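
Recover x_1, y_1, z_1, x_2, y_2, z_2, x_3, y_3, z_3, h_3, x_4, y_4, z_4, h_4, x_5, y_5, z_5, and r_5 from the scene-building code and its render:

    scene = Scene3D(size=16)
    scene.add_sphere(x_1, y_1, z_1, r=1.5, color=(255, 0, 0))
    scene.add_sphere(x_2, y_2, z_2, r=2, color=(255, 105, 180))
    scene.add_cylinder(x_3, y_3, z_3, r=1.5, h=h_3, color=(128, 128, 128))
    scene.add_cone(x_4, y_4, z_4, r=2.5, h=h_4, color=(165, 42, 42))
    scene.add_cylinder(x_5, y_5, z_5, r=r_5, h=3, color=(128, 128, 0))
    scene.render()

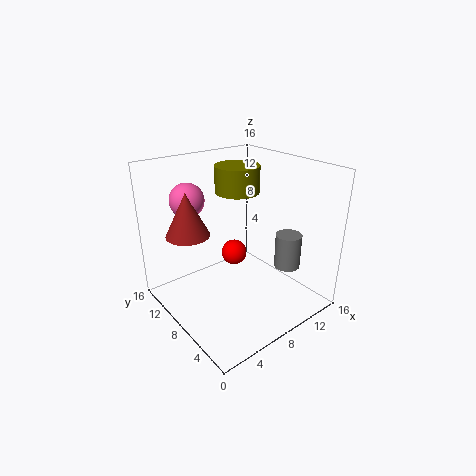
x_1 = 9; y_1 = 10; z_1 = 5; x_2 = 5; y_2 = 13.5; z_2 = 11.5; x_3 = 13; y_3 = 5; z_3 = 4; h_3 = 4; x_4 = 4; y_4 = 12; z_4 = 8; h_4 = 5; x_5 = 9.5; y_5 = 10; z_5 = 12.5; r_5 = 2.5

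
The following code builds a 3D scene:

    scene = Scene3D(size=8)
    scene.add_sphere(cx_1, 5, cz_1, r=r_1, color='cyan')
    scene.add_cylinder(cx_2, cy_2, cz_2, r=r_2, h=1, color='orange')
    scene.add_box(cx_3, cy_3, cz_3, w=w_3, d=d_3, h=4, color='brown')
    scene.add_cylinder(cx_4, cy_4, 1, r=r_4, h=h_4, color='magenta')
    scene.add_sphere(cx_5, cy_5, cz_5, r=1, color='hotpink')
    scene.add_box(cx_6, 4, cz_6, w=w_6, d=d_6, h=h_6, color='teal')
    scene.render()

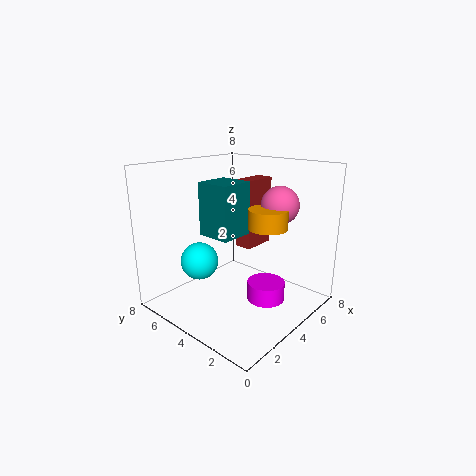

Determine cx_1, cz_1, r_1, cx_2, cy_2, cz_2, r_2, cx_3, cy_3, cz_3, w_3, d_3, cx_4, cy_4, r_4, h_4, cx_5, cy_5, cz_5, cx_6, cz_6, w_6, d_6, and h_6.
cx_1 = 2; cz_1 = 3; r_1 = 1; cx_2 = 4; cy_2 = 2; cz_2 = 5; r_2 = 1; cx_3 = 5; cy_3 = 4; cz_3 = 3; w_3 = 2; d_3 = 1; cx_4 = 4; cy_4 = 2; r_4 = 1; h_4 = 1; cx_5 = 5; cy_5 = 2; cz_5 = 6; cx_6 = 3; cz_6 = 4; w_6 = 2; d_6 = 2; h_6 = 3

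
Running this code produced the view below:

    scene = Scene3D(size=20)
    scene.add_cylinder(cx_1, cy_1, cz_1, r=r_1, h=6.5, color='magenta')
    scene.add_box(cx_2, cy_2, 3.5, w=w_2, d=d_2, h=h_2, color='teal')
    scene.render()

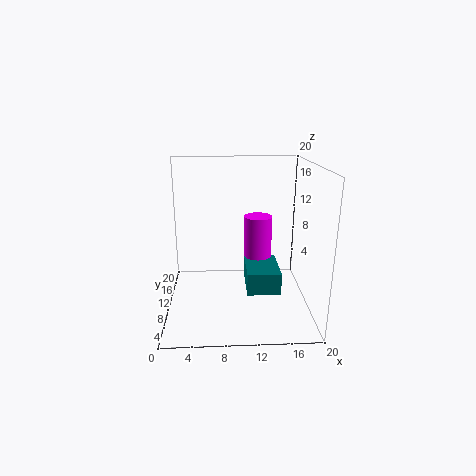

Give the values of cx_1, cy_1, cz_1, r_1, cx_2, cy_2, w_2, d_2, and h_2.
cx_1 = 13; cy_1 = 12; cz_1 = 6; r_1 = 2; cx_2 = 11; cy_2 = 5.5; w_2 = 4.5; d_2 = 6.5; h_2 = 3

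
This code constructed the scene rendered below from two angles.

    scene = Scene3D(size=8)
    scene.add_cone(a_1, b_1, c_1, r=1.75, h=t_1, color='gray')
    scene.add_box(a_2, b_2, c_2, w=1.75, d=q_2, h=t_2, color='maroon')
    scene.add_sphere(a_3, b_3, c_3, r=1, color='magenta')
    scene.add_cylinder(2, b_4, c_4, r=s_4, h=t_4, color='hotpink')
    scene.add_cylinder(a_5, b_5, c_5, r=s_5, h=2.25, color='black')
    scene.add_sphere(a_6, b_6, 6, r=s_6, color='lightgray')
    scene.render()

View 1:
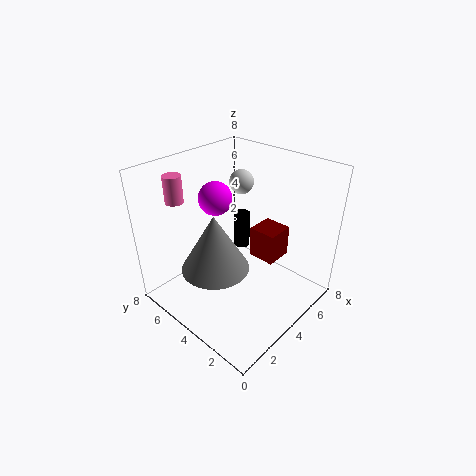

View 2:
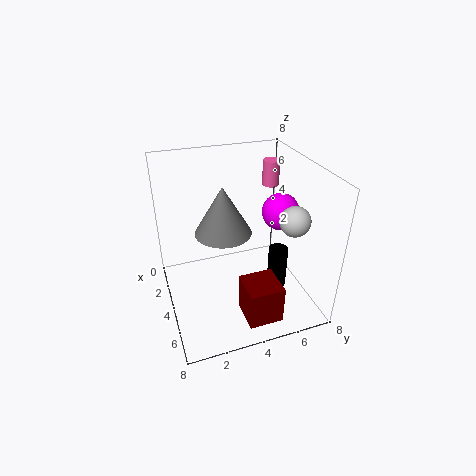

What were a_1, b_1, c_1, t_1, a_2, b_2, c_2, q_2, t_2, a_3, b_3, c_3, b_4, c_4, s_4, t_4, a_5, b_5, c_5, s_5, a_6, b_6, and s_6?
a_1 = 2
b_1 = 3.75
c_1 = 3.25
t_1 = 3
a_2 = 6.25
b_2 = 3.25
c_2 = 1.25
q_2 = 1.75
t_2 = 2
a_3 = 4.5
b_3 = 6.25
c_3 = 5.5
b_4 = 6.75
c_4 = 6
s_4 = 0.5
t_4 = 1.5
a_5 = 6
b_5 = 5.5
c_5 = 2
s_5 = 0.5
a_6 = 6.5
b_6 = 6
s_6 = 0.75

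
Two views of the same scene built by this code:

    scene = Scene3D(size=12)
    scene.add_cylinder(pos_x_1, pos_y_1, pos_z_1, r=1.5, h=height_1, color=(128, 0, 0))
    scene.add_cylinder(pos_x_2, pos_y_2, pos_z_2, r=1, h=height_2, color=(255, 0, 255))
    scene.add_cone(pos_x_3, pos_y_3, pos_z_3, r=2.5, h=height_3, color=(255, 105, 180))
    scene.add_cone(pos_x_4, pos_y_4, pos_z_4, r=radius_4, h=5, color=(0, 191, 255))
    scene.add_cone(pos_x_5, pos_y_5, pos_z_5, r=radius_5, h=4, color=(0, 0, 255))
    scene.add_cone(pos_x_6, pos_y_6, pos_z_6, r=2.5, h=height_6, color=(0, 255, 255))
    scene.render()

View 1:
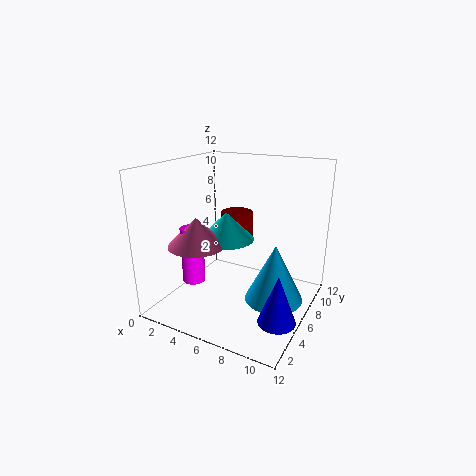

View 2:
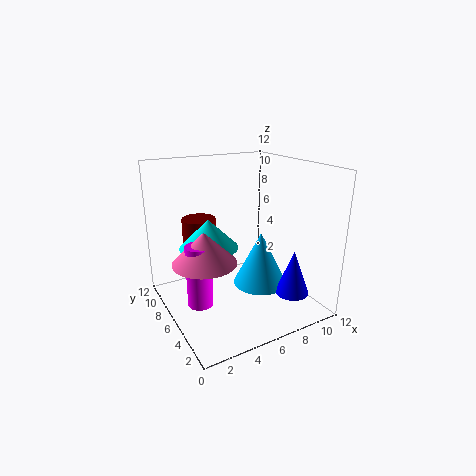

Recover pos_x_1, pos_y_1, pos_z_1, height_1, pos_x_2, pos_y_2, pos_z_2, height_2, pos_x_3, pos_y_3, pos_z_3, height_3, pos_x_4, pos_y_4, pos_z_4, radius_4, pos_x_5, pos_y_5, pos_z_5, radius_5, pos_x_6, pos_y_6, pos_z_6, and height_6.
pos_x_1 = 4
pos_y_1 = 9.5
pos_z_1 = 4
height_1 = 3
pos_x_2 = 2
pos_y_2 = 5
pos_z_2 = 1.5
height_2 = 5
pos_x_3 = 2.5
pos_y_3 = 5
pos_z_3 = 5
height_3 = 2.5
pos_x_4 = 9
pos_y_4 = 7
pos_z_4 = 0.5
radius_4 = 2.5
pos_x_5 = 10.5
pos_y_5 = 4
pos_z_5 = 0.5
radius_5 = 1.5
pos_x_6 = 4
pos_y_6 = 7.5
pos_z_6 = 5
height_6 = 2.5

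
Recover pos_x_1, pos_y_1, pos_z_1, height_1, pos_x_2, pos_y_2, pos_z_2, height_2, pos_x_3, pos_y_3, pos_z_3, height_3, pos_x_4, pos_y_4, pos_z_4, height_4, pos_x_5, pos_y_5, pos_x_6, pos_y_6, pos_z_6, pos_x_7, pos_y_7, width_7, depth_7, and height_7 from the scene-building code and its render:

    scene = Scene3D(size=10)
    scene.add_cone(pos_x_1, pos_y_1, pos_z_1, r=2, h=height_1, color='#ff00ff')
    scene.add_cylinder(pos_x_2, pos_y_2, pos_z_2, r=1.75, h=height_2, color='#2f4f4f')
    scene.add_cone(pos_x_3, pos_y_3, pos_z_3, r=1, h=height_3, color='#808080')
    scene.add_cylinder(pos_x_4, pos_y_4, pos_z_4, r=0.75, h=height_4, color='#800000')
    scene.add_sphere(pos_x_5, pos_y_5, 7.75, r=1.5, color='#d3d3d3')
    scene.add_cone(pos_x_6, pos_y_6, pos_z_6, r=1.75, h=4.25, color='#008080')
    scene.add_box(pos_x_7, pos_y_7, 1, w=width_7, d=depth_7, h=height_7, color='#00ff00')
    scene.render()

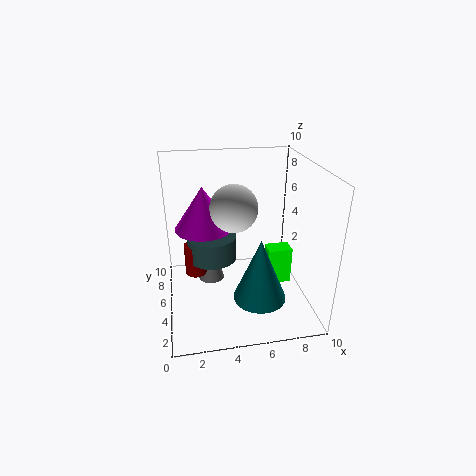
pos_x_1 = 2.75, pos_y_1 = 6, pos_z_1 = 5.5, height_1 = 3, pos_x_2 = 3.25, pos_y_2 = 5.75, pos_z_2 = 3.25, height_2 = 1.75, pos_x_3 = 3.25, pos_y_3 = 7.25, pos_z_3 = 0.5, height_3 = 3.5, pos_x_4 = 2, pos_y_4 = 5.5, pos_z_4 = 2.25, height_4 = 2.25, pos_x_5 = 4.5, pos_y_5 = 3.75, pos_x_6 = 6, pos_y_6 = 2.5, pos_z_6 = 1.75, pos_x_7 = 7.25, pos_y_7 = 4.75, width_7 = 1.75, depth_7 = 1.25, height_7 = 2.75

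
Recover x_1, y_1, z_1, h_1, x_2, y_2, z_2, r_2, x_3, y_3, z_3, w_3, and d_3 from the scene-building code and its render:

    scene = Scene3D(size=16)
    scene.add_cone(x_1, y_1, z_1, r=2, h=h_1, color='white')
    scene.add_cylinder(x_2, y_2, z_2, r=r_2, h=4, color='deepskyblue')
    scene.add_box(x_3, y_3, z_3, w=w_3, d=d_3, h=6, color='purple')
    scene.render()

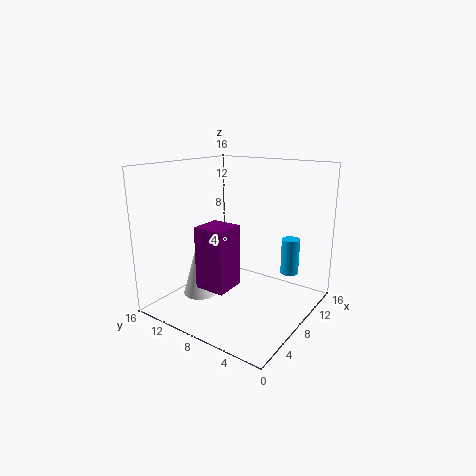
x_1 = 6; y_1 = 12; z_1 = 1; h_1 = 7; x_2 = 11; y_2 = 3; z_2 = 4; r_2 = 1; x_3 = 1; y_3 = 5; z_3 = 5; w_3 = 3; d_3 = 3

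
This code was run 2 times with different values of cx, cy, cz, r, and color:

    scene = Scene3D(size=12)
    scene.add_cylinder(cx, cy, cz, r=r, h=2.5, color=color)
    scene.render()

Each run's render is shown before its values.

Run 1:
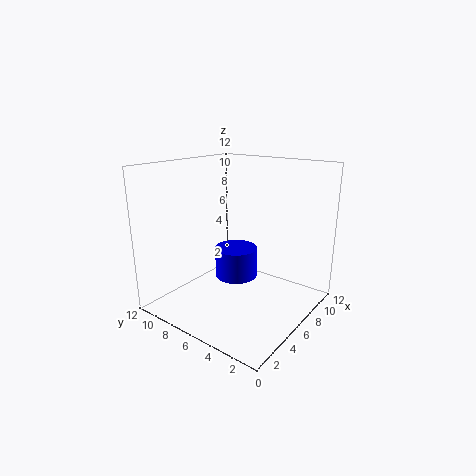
cx = 5.75; cy = 6; cz = 2.75; r = 1.75; color = 'blue'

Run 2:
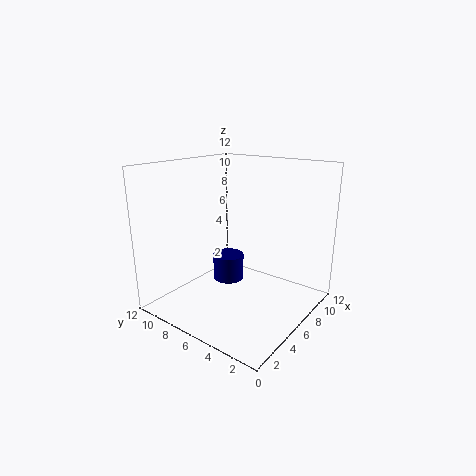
cx = 8.75; cy = 9.25; cz = 0.25; r = 1.5; color = 'navy'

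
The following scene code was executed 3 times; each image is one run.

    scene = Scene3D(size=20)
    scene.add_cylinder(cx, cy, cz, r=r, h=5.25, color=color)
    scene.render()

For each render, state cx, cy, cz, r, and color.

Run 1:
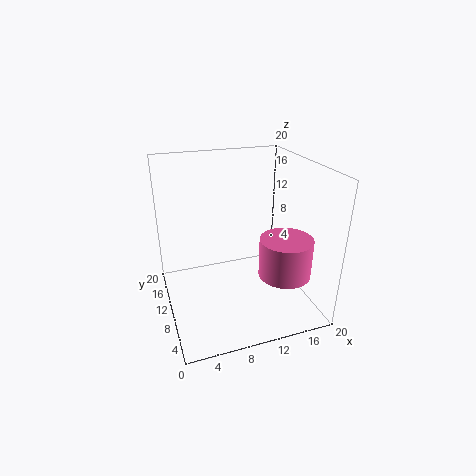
cx = 15
cy = 5.25
cz = 6
r = 3.5
color = 'hotpink'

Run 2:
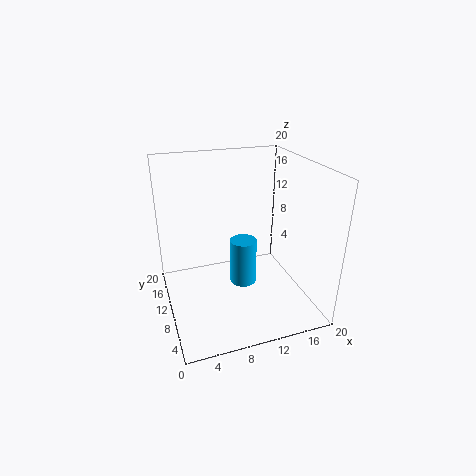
cx = 8
cy = 2.5
cz = 8.5
r = 1.5
color = 'deepskyblue'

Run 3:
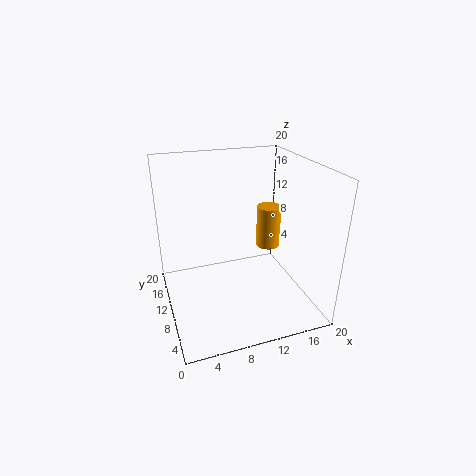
cx = 12.75
cy = 6.25
cz = 10.5
r = 1.5
color = 'orange'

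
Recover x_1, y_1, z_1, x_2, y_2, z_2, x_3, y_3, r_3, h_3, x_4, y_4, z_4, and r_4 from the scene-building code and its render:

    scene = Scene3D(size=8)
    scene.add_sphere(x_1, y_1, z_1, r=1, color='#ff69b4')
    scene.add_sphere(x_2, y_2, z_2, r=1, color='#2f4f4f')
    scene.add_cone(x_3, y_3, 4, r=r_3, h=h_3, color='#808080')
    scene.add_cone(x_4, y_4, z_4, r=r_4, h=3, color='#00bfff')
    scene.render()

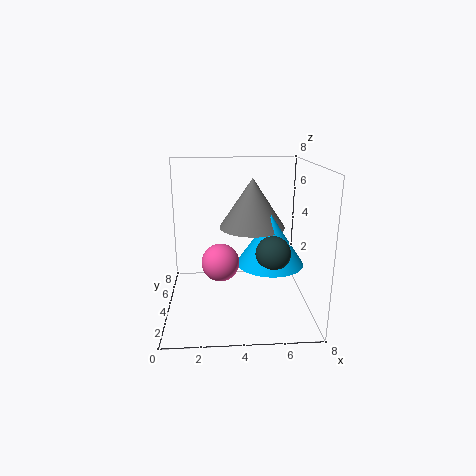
x_1 = 3; y_1 = 3; z_1 = 3; x_2 = 6; y_2 = 4; z_2 = 3; x_3 = 5; y_3 = 6; r_3 = 2; h_3 = 3; x_4 = 6; y_4 = 5; z_4 = 2; r_4 = 2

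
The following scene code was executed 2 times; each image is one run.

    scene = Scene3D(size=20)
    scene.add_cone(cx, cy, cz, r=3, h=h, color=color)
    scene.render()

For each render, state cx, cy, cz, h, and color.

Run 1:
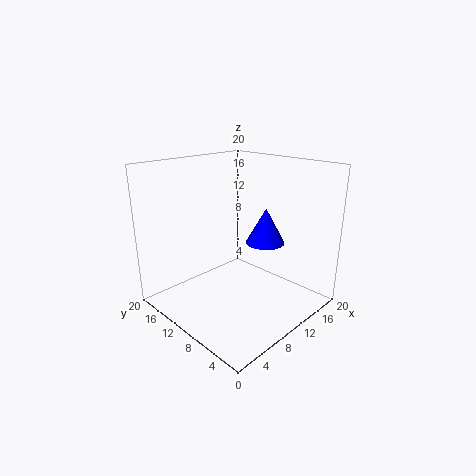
cx = 16.5
cy = 10.5
cz = 7.25
h = 5.5
color = 'blue'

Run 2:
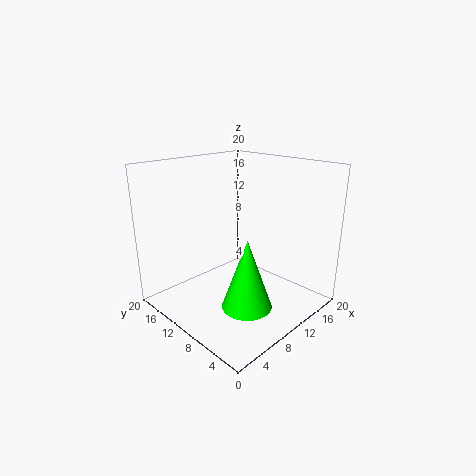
cx = 5
cy = 3.5
cz = 4.5
h = 8.5
color = 'lime'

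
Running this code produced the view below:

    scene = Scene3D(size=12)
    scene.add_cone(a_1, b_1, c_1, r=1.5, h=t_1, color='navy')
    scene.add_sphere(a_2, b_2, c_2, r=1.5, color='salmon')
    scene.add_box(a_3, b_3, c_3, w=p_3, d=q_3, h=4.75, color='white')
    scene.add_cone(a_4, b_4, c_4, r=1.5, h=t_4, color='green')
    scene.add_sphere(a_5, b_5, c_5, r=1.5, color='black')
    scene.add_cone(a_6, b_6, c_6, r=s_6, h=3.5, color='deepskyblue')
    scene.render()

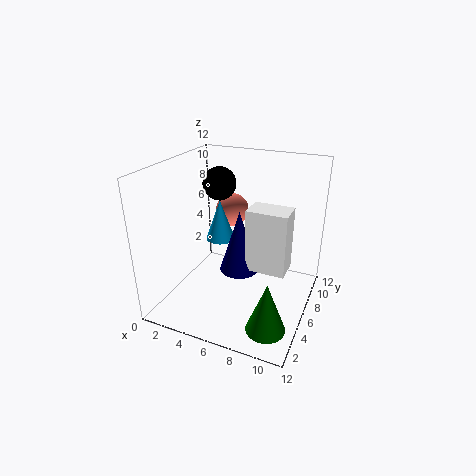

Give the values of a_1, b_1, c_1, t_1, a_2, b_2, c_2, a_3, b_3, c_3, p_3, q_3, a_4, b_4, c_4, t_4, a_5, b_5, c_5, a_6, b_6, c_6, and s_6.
a_1 = 7
b_1 = 4
c_1 = 4.5
t_1 = 4.75
a_2 = 4
b_2 = 9.25
c_2 = 7
a_3 = 7.75
b_3 = 3.25
c_3 = 5
p_3 = 3
q_3 = 2
a_4 = 10
b_4 = 2
c_4 = 1
t_4 = 4
a_5 = 3
b_5 = 8.75
c_5 = 9.5
a_6 = 4
b_6 = 6.75
c_6 = 5.25
s_6 = 1.25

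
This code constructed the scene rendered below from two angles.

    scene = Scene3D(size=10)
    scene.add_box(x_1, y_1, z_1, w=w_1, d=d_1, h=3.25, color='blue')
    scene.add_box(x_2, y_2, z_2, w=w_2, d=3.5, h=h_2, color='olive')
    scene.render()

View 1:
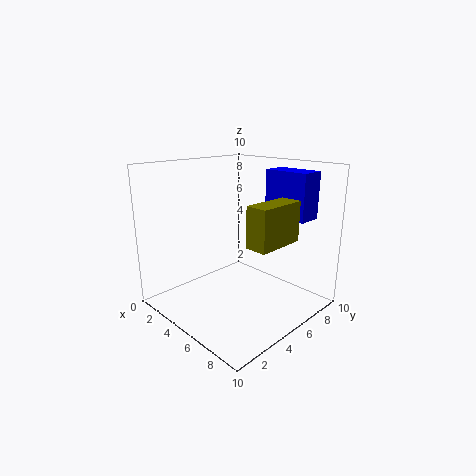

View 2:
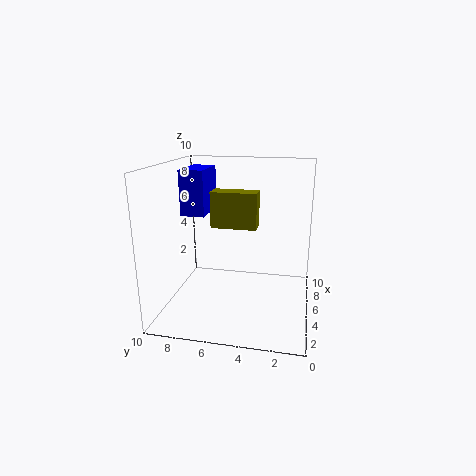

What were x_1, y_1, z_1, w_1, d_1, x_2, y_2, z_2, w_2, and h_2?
x_1 = 5.25, y_1 = 7.5, z_1 = 6.25, w_1 = 3.25, d_1 = 1.75, x_2 = 6.75, y_2 = 4, z_2 = 5, w_2 = 1.5, h_2 = 2.75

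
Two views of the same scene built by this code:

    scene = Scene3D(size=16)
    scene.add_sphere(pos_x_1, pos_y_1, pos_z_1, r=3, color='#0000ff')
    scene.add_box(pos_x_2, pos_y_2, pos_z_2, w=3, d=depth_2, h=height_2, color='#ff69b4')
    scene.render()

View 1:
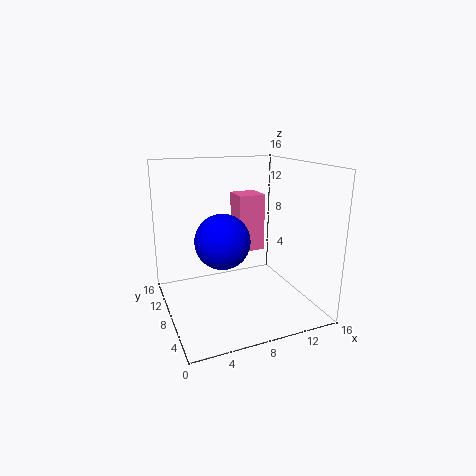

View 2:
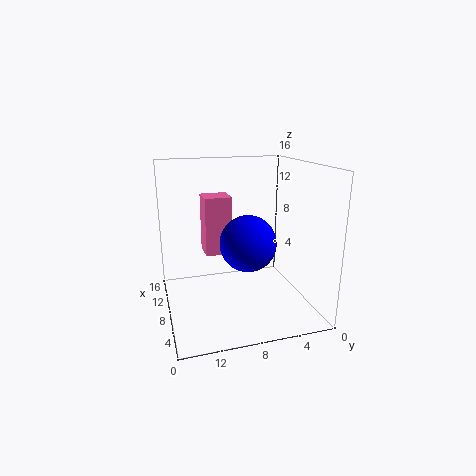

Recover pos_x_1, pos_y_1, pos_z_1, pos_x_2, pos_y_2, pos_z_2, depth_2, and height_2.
pos_x_1 = 6
pos_y_1 = 7.5
pos_z_1 = 8
pos_x_2 = 8.5
pos_y_2 = 8.5
pos_z_2 = 6
depth_2 = 3
height_2 = 6.5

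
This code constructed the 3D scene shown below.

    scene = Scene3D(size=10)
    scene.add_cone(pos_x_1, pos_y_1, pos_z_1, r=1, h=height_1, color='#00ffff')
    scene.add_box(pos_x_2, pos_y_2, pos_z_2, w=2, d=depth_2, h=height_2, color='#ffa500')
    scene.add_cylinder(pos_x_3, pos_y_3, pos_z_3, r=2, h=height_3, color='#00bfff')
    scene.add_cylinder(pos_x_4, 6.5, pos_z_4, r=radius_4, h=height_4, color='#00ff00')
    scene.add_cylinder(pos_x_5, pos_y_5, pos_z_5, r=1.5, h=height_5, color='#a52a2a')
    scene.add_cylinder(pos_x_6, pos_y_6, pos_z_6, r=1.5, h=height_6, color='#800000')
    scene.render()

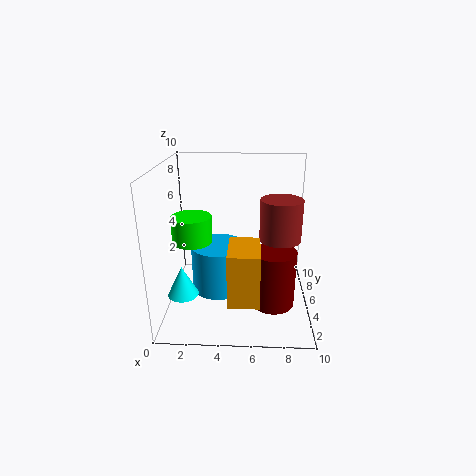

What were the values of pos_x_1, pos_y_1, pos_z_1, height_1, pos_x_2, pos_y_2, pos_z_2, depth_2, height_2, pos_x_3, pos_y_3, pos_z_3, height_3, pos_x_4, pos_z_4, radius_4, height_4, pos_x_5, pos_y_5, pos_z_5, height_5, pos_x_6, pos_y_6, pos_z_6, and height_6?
pos_x_1 = 1.5, pos_y_1 = 2.5, pos_z_1 = 2, height_1 = 2, pos_x_2 = 4.5, pos_y_2 = 1, pos_z_2 = 2, depth_2 = 3, height_2 = 3.5, pos_x_3 = 3.5, pos_y_3 = 6, pos_z_3 = 0.5, height_3 = 3.5, pos_x_4 = 1.5, pos_z_4 = 4, radius_4 = 1.5, height_4 = 2, pos_x_5 = 8, pos_y_5 = 6, pos_z_5 = 4.5, height_5 = 3, pos_x_6 = 7.5, pos_y_6 = 4, pos_z_6 = 0.5, height_6 = 4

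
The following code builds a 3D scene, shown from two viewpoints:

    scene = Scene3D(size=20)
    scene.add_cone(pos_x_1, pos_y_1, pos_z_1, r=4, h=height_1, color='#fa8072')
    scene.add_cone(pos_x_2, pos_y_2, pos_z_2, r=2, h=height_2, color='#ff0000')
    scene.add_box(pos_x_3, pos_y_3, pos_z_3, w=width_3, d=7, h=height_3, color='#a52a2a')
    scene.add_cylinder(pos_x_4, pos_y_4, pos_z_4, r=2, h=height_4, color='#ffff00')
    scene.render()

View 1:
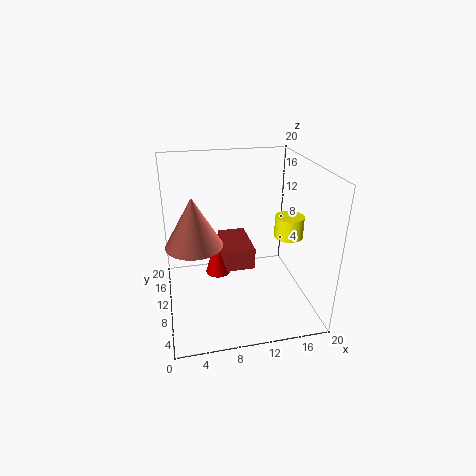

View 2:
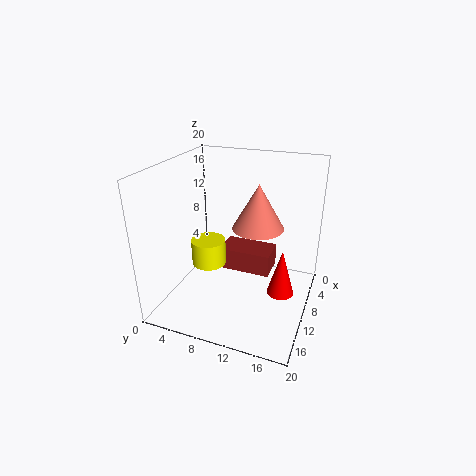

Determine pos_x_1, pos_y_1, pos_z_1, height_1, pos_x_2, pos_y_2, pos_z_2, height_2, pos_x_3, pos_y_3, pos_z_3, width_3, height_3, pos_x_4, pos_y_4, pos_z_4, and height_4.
pos_x_1 = 4; pos_y_1 = 11; pos_z_1 = 9; height_1 = 7; pos_x_2 = 8; pos_y_2 = 16; pos_z_2 = 1; height_2 = 7; pos_x_3 = 8; pos_y_3 = 8; pos_z_3 = 6; width_3 = 4; height_3 = 3; pos_x_4 = 17; pos_y_4 = 9; pos_z_4 = 10; height_4 = 3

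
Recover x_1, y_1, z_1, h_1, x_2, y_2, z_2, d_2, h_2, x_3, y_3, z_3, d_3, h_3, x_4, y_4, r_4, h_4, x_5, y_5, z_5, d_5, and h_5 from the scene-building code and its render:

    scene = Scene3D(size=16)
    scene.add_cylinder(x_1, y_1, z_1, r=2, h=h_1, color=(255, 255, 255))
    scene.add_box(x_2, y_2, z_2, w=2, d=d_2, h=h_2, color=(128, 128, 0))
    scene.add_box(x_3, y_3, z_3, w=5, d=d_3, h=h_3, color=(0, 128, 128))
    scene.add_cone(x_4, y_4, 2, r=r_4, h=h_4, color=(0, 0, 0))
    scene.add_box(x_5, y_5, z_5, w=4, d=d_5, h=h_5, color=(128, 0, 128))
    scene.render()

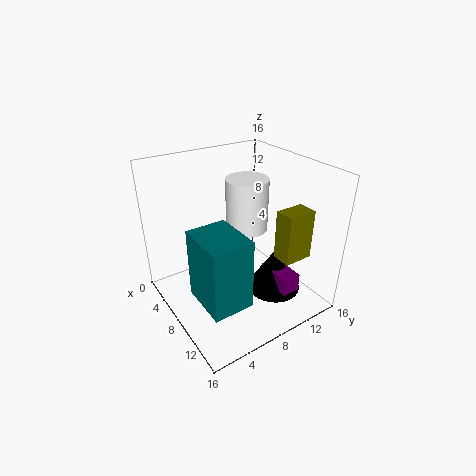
x_1 = 11; y_1 = 7; z_1 = 11; h_1 = 5; x_2 = 13; y_2 = 9; z_2 = 8; d_2 = 3; h_2 = 5; x_3 = 10; y_3 = 1; z_3 = 5; d_3 = 4; h_3 = 7; x_4 = 11; y_4 = 11; r_4 = 3; h_4 = 5; x_5 = 10; y_5 = 10; z_5 = 3; d_5 = 2; h_5 = 2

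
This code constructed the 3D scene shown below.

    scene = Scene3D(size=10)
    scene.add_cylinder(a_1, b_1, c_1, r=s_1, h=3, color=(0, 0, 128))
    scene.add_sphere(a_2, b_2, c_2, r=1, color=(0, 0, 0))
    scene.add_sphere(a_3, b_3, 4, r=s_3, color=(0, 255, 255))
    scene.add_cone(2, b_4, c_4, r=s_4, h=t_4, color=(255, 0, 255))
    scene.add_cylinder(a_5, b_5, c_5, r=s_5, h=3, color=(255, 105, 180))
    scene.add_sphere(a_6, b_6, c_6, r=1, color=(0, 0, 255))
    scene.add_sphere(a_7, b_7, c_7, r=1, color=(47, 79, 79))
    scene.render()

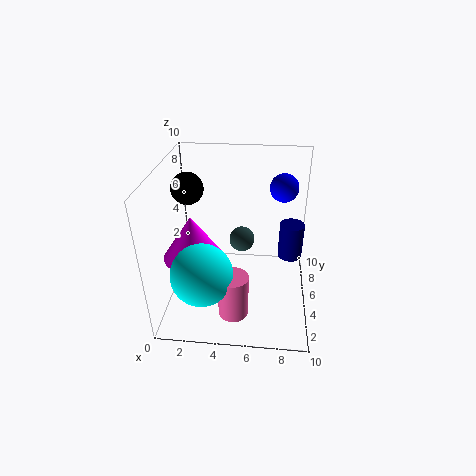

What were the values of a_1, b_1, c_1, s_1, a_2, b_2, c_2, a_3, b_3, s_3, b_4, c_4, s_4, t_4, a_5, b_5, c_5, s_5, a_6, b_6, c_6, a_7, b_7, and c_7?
a_1 = 9
b_1 = 9
c_1 = 1
s_1 = 1
a_2 = 2
b_2 = 4
c_2 = 9
a_3 = 3
b_3 = 2
s_3 = 2
b_4 = 4
c_4 = 4
s_4 = 2
t_4 = 3
a_5 = 5
b_5 = 2
c_5 = 1
s_5 = 1
a_6 = 8
b_6 = 7
c_6 = 8
a_7 = 5
b_7 = 8
c_7 = 3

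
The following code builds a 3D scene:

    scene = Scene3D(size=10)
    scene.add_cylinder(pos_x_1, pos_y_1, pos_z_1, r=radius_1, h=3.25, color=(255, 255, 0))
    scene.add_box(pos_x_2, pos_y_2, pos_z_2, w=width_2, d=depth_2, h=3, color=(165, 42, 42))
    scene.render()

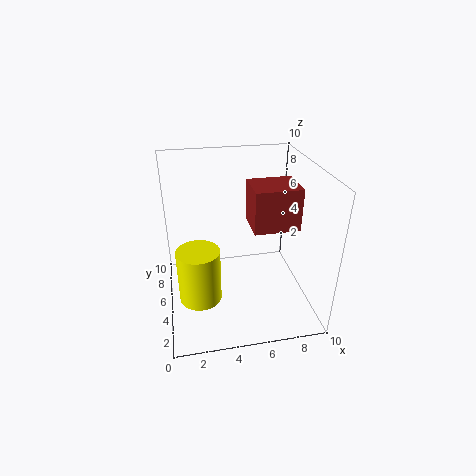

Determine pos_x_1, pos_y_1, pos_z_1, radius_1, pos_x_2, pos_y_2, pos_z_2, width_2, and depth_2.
pos_x_1 = 2
pos_y_1 = 1.5
pos_z_1 = 3.25
radius_1 = 1.25
pos_x_2 = 6
pos_y_2 = 4.25
pos_z_2 = 5.5
width_2 = 3.25
depth_2 = 2.75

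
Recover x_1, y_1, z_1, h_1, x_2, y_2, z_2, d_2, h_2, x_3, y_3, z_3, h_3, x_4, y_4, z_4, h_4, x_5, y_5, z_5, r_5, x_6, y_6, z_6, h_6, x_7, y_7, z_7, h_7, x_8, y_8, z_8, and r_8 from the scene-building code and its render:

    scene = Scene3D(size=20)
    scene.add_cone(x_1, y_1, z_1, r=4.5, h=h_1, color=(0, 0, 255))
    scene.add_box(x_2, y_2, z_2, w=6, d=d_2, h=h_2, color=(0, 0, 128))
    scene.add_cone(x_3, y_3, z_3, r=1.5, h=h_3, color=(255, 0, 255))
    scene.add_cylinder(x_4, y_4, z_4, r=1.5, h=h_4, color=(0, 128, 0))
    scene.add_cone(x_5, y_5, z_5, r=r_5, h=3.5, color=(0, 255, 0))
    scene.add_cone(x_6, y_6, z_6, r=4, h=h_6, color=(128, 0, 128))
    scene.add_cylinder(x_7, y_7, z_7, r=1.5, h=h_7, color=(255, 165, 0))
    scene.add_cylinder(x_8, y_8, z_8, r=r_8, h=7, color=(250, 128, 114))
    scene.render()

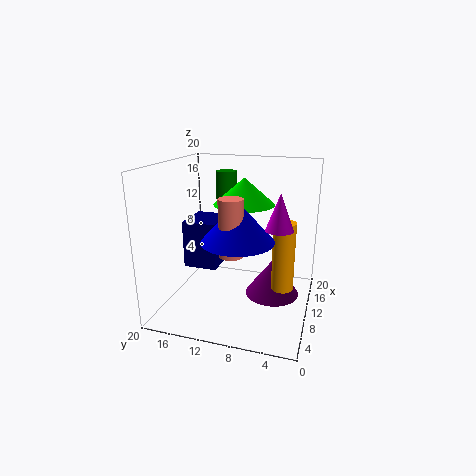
x_1 = 5; y_1 = 8.5; z_1 = 11.5; h_1 = 5; x_2 = 10; y_2 = 13.5; z_2 = 4.5; d_2 = 5; h_2 = 7; x_3 = 2; y_3 = 3; z_3 = 14.5; h_3 = 4; x_4 = 14; y_4 = 13; z_4 = 14.5; h_4 = 4; x_5 = 9.5; y_5 = 9; z_5 = 15; r_5 = 4; x_6 = 13; y_6 = 5.5; z_6 = 0.5; h_6 = 5.5; x_7 = 9.5; y_7 = 3.5; z_7 = 3.5; h_7 = 9.5; x_8 = 4; y_8 = 9; z_8 = 10; r_8 = 1.5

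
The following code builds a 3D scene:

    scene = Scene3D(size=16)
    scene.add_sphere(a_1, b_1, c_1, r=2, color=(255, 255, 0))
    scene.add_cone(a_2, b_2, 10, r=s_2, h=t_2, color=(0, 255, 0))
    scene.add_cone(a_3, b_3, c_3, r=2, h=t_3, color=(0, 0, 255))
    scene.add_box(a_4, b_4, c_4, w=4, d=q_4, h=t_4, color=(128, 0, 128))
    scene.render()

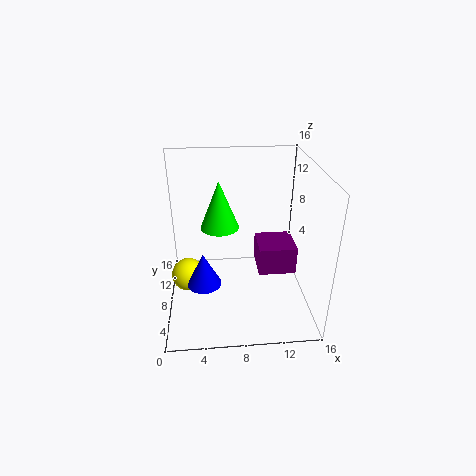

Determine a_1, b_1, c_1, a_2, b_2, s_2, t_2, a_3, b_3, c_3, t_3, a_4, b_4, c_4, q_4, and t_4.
a_1 = 2
b_1 = 10
c_1 = 2
a_2 = 6
b_2 = 7
s_2 = 2
t_2 = 5
a_3 = 4
b_3 = 8
c_3 = 2
t_3 = 4
a_4 = 10
b_4 = 5
c_4 = 5
q_4 = 4
t_4 = 3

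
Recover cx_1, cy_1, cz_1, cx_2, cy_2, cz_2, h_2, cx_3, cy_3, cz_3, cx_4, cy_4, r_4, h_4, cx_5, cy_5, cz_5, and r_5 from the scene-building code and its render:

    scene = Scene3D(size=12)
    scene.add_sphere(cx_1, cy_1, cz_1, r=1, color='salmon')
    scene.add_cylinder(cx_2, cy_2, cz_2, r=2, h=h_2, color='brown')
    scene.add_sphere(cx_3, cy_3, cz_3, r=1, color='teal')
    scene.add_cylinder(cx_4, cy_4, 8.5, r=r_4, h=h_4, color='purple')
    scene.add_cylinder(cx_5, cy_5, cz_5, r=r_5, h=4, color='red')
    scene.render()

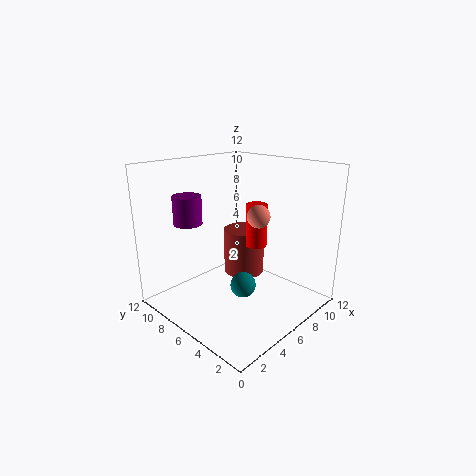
cx_1 = 8, cy_1 = 5.5, cz_1 = 7.5, cx_2 = 10, cy_2 = 9, cz_2 = 0.5, h_2 = 4.5, cx_3 = 4.5, cy_3 = 4, cz_3 = 3, cx_4 = 1, cy_4 = 6, r_4 = 1, h_4 = 2, cx_5 = 9.5, cy_5 = 7, cz_5 = 4, r_5 = 1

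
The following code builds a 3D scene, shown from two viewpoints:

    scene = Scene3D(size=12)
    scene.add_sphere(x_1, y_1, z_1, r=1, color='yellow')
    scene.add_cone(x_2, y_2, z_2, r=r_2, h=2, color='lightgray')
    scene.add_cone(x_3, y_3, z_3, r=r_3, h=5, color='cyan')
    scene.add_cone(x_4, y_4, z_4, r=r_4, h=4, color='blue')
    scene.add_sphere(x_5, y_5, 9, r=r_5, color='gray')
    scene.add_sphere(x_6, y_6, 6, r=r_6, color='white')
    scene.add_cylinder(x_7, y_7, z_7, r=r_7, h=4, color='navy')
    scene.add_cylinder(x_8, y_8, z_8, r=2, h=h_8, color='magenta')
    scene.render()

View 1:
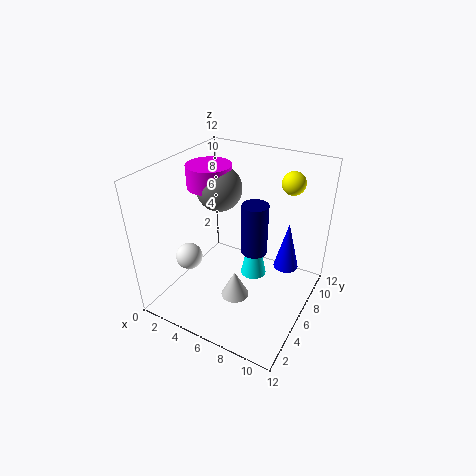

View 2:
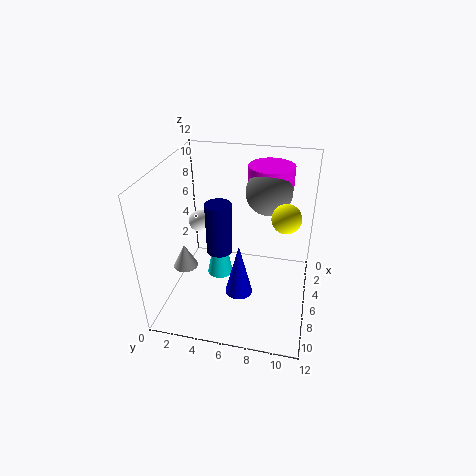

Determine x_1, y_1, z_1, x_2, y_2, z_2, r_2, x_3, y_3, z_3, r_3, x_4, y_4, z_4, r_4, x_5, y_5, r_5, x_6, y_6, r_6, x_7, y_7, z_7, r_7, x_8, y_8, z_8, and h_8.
x_1 = 9
y_1 = 10
z_1 = 10
x_2 = 8
y_2 = 2
z_2 = 4
r_2 = 1
x_3 = 8
y_3 = 5
z_3 = 4
r_3 = 1
x_4 = 10
y_4 = 7
z_4 = 4
r_4 = 1
x_5 = 3
y_5 = 8
r_5 = 2
x_6 = 4
y_6 = 2
r_6 = 1
x_7 = 8
y_7 = 5
z_7 = 6
r_7 = 1
x_8 = 2
y_8 = 8
z_8 = 9
h_8 = 2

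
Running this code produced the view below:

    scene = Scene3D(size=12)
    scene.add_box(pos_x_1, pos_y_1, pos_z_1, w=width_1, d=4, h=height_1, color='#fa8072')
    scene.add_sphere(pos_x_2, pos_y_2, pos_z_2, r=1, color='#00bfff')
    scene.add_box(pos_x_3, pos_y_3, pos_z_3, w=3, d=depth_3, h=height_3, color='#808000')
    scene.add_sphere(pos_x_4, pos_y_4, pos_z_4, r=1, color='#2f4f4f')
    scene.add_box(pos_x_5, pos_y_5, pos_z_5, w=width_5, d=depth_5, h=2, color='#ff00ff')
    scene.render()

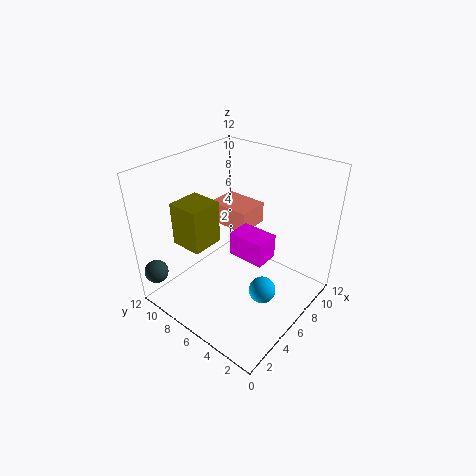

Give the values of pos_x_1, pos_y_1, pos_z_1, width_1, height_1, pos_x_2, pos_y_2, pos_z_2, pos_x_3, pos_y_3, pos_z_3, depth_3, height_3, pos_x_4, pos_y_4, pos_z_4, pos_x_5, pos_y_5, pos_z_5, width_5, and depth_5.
pos_x_1 = 8, pos_y_1 = 7, pos_z_1 = 5, width_1 = 3, height_1 = 2, pos_x_2 = 4, pos_y_2 = 2, pos_z_2 = 4, pos_x_3 = 4, pos_y_3 = 9, pos_z_3 = 4, depth_3 = 3, height_3 = 4, pos_x_4 = 1, pos_y_4 = 11, pos_z_4 = 3, pos_x_5 = 5, pos_y_5 = 3, pos_z_5 = 5, width_5 = 2, depth_5 = 3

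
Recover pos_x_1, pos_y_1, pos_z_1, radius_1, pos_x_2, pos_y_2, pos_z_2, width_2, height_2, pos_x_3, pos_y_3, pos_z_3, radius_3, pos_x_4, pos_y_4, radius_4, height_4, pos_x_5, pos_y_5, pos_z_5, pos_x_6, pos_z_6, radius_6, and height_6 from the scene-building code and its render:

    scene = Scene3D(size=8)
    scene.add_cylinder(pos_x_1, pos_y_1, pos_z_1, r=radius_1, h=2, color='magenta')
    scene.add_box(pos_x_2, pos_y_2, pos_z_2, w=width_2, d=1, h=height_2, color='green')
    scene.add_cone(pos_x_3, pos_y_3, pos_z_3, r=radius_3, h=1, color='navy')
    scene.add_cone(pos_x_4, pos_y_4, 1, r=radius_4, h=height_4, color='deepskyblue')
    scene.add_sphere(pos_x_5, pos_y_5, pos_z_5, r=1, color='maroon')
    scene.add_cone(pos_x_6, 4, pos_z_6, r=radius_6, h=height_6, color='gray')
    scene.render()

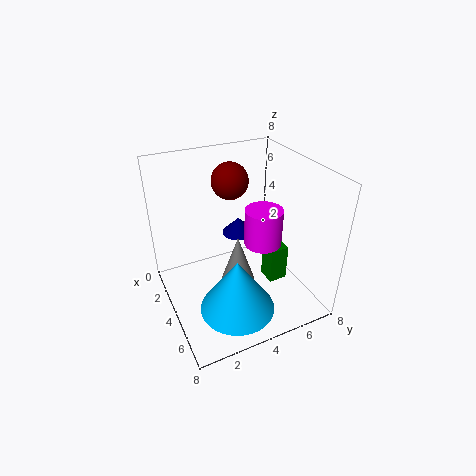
pos_x_1 = 5, pos_y_1 = 5, pos_z_1 = 4, radius_1 = 1, pos_x_2 = 5, pos_y_2 = 5, pos_z_2 = 2, width_2 = 1, height_2 = 2, pos_x_3 = 2, pos_y_3 = 5, pos_z_3 = 3, radius_3 = 1, pos_x_4 = 6, pos_y_4 = 3, radius_4 = 2, height_4 = 3, pos_x_5 = 3, pos_y_5 = 4, pos_z_5 = 7, pos_x_6 = 4, pos_z_6 = 1, radius_6 = 1, height_6 = 3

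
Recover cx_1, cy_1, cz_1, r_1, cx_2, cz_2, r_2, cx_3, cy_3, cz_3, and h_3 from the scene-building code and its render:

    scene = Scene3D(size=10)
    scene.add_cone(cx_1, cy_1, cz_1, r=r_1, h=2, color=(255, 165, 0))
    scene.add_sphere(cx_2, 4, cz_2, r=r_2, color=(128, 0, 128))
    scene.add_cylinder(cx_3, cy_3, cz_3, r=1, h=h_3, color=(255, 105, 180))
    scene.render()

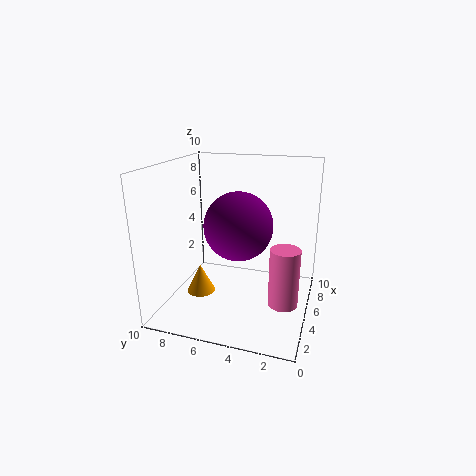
cx_1 = 4
cy_1 = 7.5
cz_1 = 1
r_1 = 1
cx_2 = 2
cz_2 = 7
r_2 = 2
cx_3 = 4
cy_3 = 1.5
cz_3 = 1
h_3 = 4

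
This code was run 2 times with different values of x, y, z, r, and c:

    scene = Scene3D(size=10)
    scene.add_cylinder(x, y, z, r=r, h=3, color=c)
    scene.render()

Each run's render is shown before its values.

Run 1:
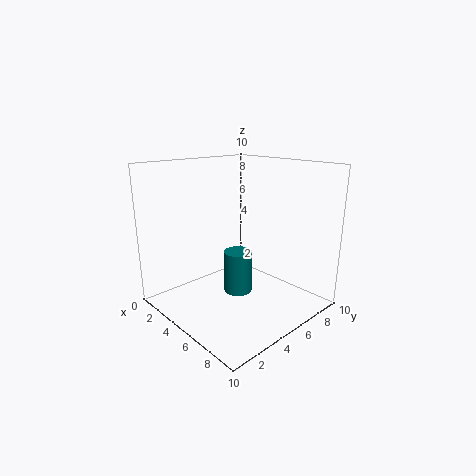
x = 5, y = 5, z = 1, r = 1, c = 'teal'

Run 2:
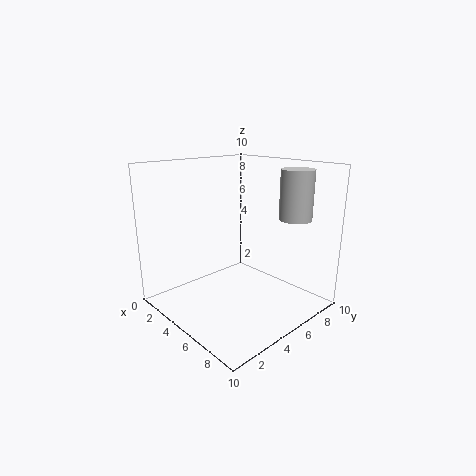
x = 9, y = 6, z = 7, r = 1, c = 'lightgray'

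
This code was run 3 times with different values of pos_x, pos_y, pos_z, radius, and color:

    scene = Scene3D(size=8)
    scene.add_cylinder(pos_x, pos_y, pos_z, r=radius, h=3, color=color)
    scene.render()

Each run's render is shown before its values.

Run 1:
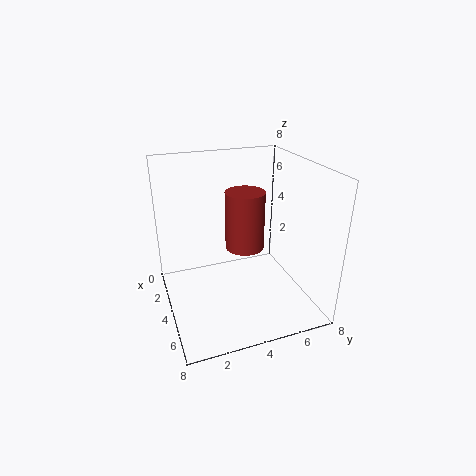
pos_x = 5; pos_y = 4; pos_z = 4; radius = 1; color = 'brown'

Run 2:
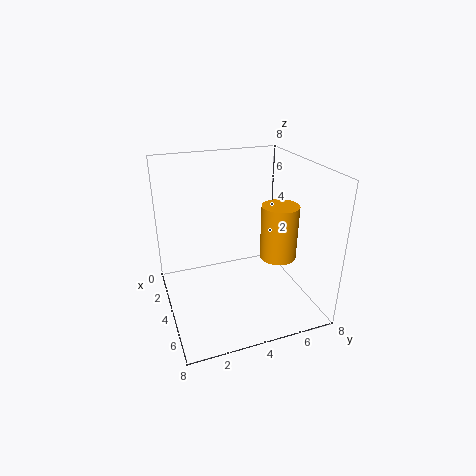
pos_x = 5; pos_y = 6; pos_z = 3; radius = 1; color = 'orange'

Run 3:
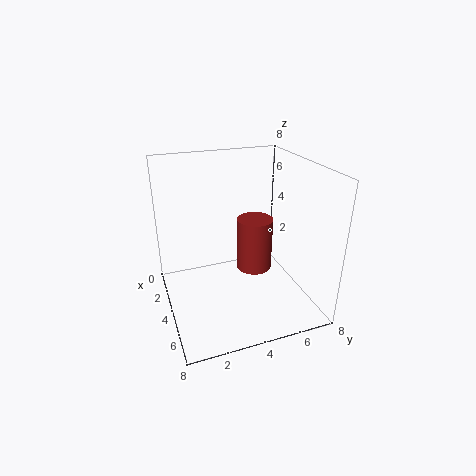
pos_x = 4; pos_y = 5; pos_z = 2; radius = 1; color = 'brown'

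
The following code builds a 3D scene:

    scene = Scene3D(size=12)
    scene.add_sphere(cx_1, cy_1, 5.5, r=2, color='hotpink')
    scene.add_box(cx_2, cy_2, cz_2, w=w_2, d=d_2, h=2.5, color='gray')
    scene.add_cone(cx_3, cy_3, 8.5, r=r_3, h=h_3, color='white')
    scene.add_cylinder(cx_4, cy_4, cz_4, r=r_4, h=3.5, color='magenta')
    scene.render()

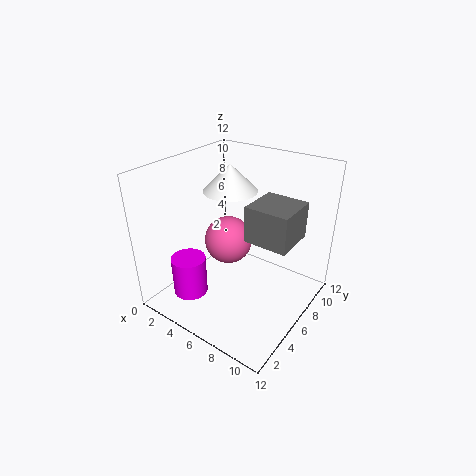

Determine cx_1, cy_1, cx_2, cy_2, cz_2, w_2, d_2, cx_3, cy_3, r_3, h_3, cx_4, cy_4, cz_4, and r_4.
cx_1 = 5, cy_1 = 6, cx_2 = 9, cy_2 = 2.5, cz_2 = 8.5, w_2 = 3, d_2 = 3, cx_3 = 3, cy_3 = 9, r_3 = 2.5, h_3 = 2.5, cx_4 = 2.5, cy_4 = 3.5, cz_4 = 0.5, r_4 = 1.5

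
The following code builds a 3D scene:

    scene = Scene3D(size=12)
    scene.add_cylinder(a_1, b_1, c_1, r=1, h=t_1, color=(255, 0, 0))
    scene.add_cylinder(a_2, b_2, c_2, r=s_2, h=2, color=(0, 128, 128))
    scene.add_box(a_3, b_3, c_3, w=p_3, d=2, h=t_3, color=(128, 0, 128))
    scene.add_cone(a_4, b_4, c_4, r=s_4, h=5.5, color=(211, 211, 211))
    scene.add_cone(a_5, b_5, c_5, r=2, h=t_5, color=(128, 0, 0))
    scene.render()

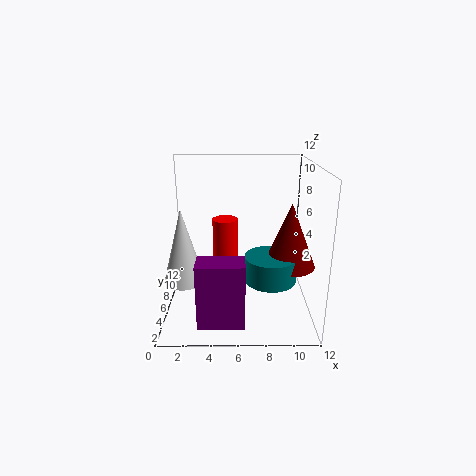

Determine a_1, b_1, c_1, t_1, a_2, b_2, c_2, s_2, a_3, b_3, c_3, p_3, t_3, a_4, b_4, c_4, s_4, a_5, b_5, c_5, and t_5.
a_1 = 5, b_1 = 5, c_1 = 3, t_1 = 5, a_2 = 8.5, b_2 = 3.5, c_2 = 3.5, s_2 = 2, a_3 = 3, b_3 = 0.5, c_3 = 1, p_3 = 3.5, t_3 = 5, a_4 = 2, b_4 = 2.5, c_4 = 4, s_4 = 1.5, a_5 = 10, b_5 = 4, c_5 = 4.5, t_5 = 5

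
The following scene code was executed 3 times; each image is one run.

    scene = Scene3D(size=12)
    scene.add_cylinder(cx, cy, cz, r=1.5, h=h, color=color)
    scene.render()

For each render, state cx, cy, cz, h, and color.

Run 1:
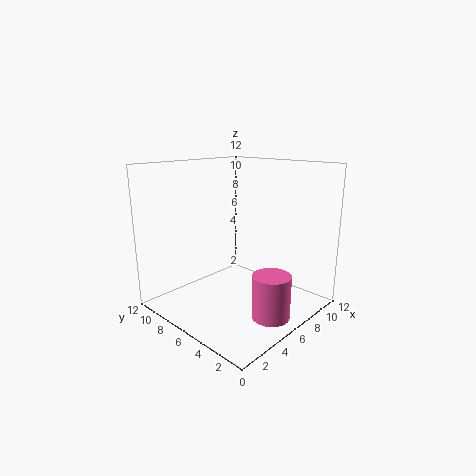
cx = 5.5
cy = 2
cz = 0.5
h = 3.5
color = 'hotpink'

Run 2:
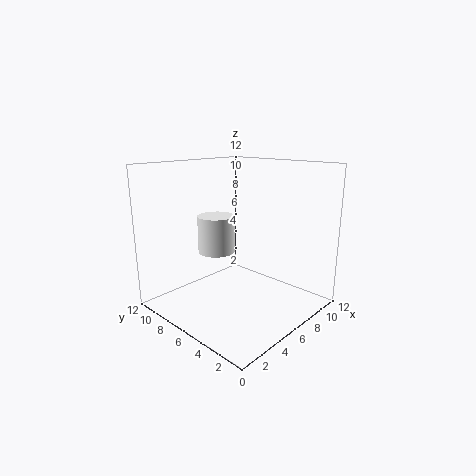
cx = 4.5
cy = 7
cz = 5
h = 3
color = 'white'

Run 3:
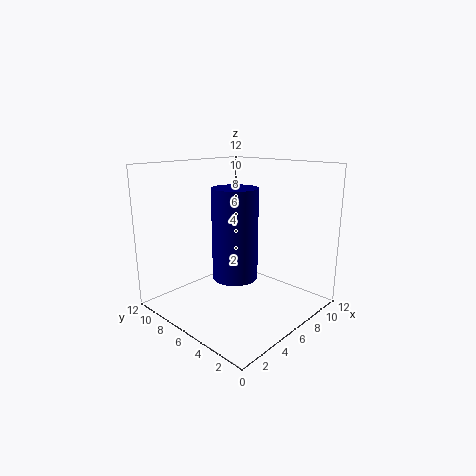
cx = 2
cy = 2.5
cz = 5
h = 6
color = 'navy'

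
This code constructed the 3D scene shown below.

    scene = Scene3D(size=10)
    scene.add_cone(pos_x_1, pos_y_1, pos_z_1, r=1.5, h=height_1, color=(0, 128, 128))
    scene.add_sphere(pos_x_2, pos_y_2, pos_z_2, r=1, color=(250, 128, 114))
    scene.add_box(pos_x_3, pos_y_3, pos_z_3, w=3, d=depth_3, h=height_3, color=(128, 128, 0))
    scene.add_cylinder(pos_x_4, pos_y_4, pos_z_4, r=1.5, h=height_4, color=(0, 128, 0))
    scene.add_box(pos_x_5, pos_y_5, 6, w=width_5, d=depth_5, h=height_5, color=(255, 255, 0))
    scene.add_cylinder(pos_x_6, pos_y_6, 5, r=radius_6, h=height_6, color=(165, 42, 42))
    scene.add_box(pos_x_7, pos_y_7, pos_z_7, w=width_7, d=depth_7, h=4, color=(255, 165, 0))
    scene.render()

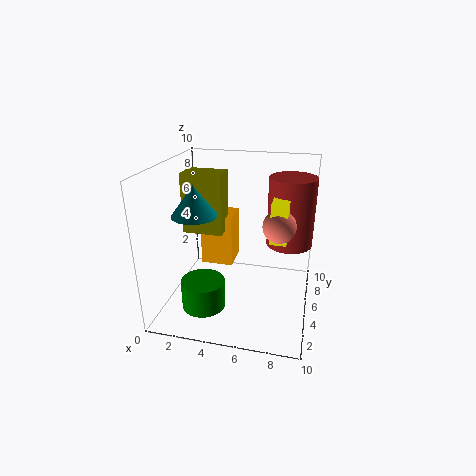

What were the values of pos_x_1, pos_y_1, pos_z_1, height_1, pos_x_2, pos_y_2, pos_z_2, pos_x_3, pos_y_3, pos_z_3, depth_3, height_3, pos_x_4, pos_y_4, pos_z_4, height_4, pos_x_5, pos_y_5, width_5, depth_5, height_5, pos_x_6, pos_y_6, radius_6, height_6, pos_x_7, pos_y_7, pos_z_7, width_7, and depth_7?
pos_x_1 = 2.5, pos_y_1 = 3.5, pos_z_1 = 7, height_1 = 2, pos_x_2 = 8, pos_y_2 = 3, pos_z_2 = 7, pos_x_3 = 0.5, pos_y_3 = 6, pos_z_3 = 4.5, depth_3 = 2, height_3 = 4.5, pos_x_4 = 3, pos_y_4 = 3, pos_z_4 = 0.5, height_4 = 2, pos_x_5 = 7.5, pos_y_5 = 2.5, width_5 = 1, depth_5 = 2.5, height_5 = 2.5, pos_x_6 = 8.5, pos_y_6 = 5, radius_6 = 1.5, height_6 = 4.5, pos_x_7 = 1.5, pos_y_7 = 7, pos_z_7 = 1.5, width_7 = 2.5, depth_7 = 2.5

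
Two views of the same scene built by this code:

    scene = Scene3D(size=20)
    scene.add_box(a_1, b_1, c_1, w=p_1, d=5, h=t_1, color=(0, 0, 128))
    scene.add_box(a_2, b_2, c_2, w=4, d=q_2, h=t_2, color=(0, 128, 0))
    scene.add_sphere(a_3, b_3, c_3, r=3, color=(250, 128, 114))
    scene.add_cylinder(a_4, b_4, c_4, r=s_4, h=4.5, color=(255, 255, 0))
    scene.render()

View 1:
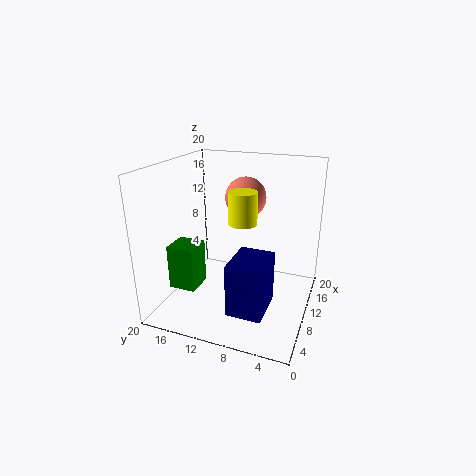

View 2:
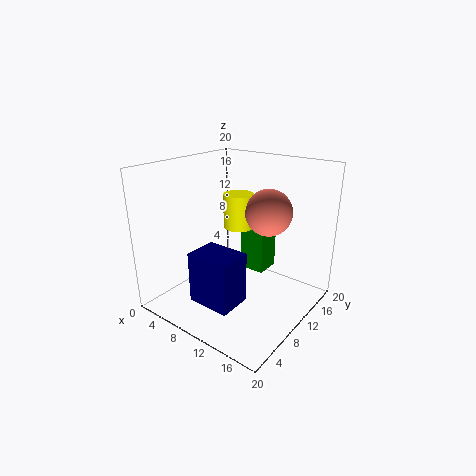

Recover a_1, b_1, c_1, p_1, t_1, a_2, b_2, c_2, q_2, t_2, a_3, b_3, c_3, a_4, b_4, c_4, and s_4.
a_1 = 5, b_1 = 5, c_1 = 0.5, p_1 = 6.5, t_1 = 7.5, a_2 = 6.5, b_2 = 15.5, c_2 = 2, q_2 = 4, t_2 = 6.5, a_3 = 14.5, b_3 = 10.5, c_3 = 14.5, a_4 = 10.5, b_4 = 9.5, c_4 = 12, s_4 = 2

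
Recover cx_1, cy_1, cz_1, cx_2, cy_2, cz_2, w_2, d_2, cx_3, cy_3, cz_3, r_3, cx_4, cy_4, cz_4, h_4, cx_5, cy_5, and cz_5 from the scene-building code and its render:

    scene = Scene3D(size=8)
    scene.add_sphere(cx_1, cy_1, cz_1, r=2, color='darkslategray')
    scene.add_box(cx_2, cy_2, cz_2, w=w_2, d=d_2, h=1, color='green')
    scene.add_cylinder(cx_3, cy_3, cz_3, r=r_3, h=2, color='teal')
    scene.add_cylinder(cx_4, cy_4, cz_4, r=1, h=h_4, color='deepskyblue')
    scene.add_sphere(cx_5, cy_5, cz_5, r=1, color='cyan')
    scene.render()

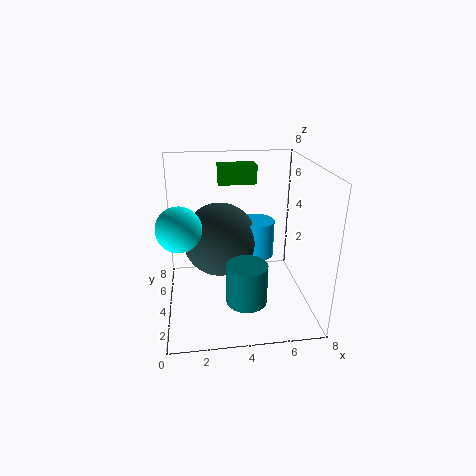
cx_1 = 3; cy_1 = 4; cz_1 = 4; cx_2 = 3; cy_2 = 4; cz_2 = 7; w_2 = 2; d_2 = 1; cx_3 = 4; cy_3 = 1; cz_3 = 2; r_3 = 1; cx_4 = 5; cy_4 = 4; cz_4 = 3; h_4 = 2; cx_5 = 1; cy_5 = 1; cz_5 = 6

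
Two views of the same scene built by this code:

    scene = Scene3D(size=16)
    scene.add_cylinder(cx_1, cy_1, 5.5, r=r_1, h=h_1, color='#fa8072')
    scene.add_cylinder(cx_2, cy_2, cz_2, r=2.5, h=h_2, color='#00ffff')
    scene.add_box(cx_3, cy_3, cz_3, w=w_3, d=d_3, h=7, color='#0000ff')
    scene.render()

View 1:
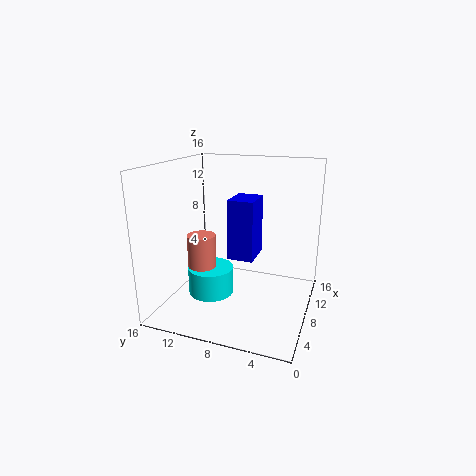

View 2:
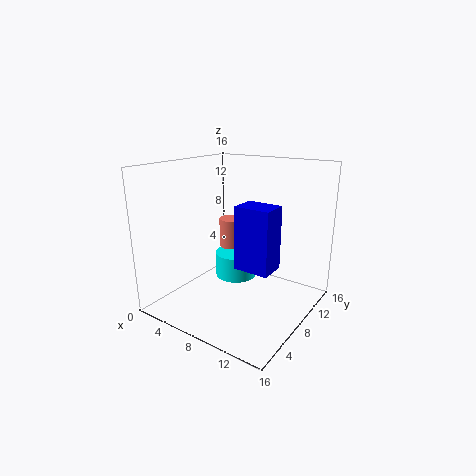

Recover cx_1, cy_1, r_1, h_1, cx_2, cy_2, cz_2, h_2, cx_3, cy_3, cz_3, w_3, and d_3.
cx_1 = 5; cy_1 = 11; r_1 = 1.5; h_1 = 3.5; cx_2 = 6; cy_2 = 10.5; cz_2 = 2; h_2 = 3; cx_3 = 8.5; cy_3 = 6.5; cz_3 = 5; w_3 = 4; d_3 = 3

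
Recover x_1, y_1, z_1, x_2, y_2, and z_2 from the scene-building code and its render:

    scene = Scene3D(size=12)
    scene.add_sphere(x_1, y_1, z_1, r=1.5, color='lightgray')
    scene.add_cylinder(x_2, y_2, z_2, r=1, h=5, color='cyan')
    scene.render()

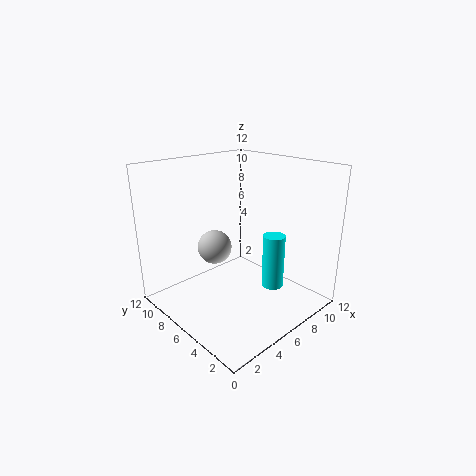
x_1 = 5.5
y_1 = 8.5
z_1 = 4.5
x_2 = 9.5
y_2 = 5
z_2 = 0.5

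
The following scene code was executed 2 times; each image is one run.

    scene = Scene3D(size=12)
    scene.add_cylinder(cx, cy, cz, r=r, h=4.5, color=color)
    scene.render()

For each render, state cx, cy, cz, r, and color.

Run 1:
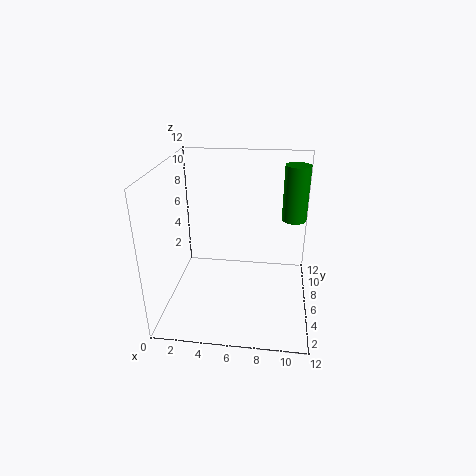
cx = 10.5; cy = 7; cz = 7.5; r = 1; color = 'green'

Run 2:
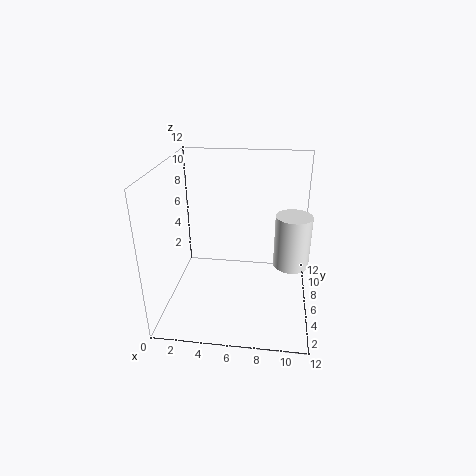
cx = 10.5; cy = 6.5; cz = 3.5; r = 1.5; color = 'white'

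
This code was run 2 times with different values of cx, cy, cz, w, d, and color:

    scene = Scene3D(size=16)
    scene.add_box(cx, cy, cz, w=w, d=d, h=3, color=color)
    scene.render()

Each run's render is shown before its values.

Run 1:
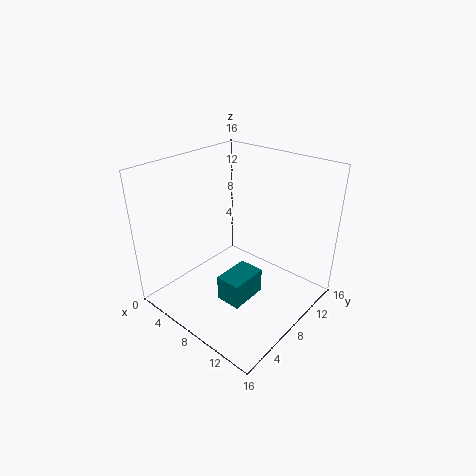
cx = 7
cy = 5.5
cz = 0.5
w = 3
d = 4.5
color = 'teal'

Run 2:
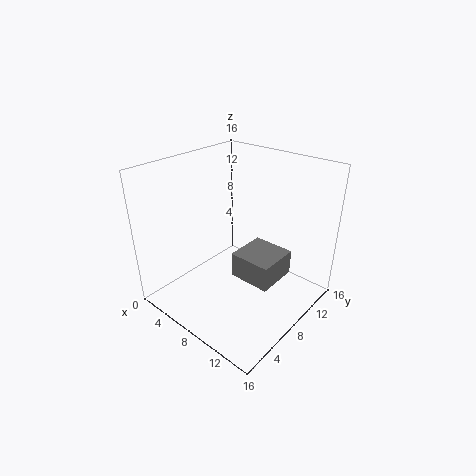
cx = 7
cy = 8
cz = 2.5
w = 5
d = 5
color = 'gray'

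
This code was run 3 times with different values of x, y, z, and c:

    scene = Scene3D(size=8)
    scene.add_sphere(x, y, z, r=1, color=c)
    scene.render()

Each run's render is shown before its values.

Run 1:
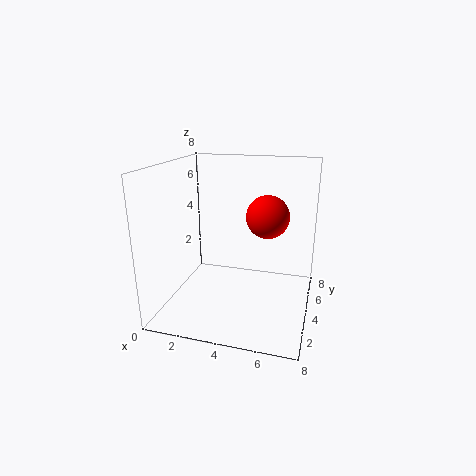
x = 6
y = 2
z = 6
c = 'red'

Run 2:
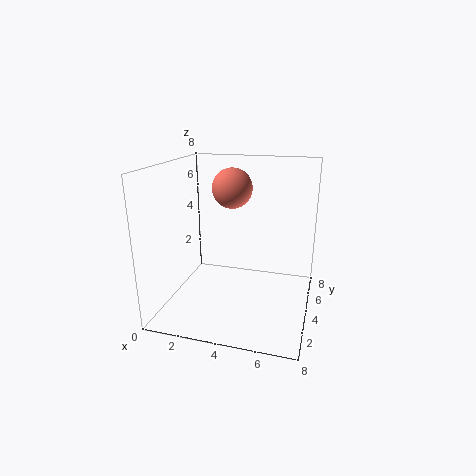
x = 4
y = 3
z = 7
c = 'salmon'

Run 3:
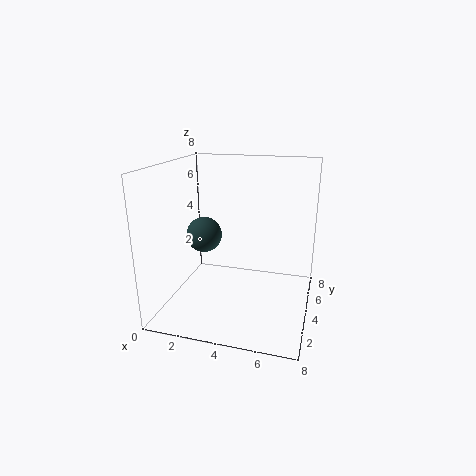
x = 2
y = 4
z = 4
c = 'darkslategray'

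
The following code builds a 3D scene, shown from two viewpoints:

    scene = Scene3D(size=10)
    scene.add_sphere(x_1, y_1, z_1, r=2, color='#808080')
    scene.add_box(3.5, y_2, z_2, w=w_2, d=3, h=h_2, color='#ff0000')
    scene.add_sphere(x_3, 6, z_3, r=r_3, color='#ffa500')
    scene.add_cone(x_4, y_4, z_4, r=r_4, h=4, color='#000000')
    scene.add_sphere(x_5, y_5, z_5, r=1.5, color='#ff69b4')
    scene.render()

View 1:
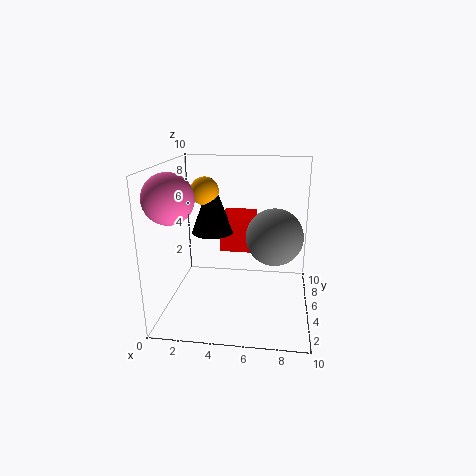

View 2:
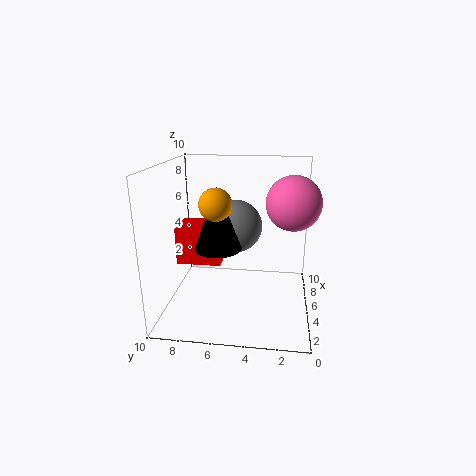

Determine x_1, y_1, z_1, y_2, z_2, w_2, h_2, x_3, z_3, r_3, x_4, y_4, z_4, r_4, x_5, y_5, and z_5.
x_1 = 7.5; y_1 = 5.5; z_1 = 5; y_2 = 6; z_2 = 3.5; w_2 = 2.5; h_2 = 2.5; x_3 = 2.5; z_3 = 8; r_3 = 1; x_4 = 3; y_4 = 6; z_4 = 5; r_4 = 1.5; x_5 = 1.5; y_5 = 1.5; z_5 = 8.5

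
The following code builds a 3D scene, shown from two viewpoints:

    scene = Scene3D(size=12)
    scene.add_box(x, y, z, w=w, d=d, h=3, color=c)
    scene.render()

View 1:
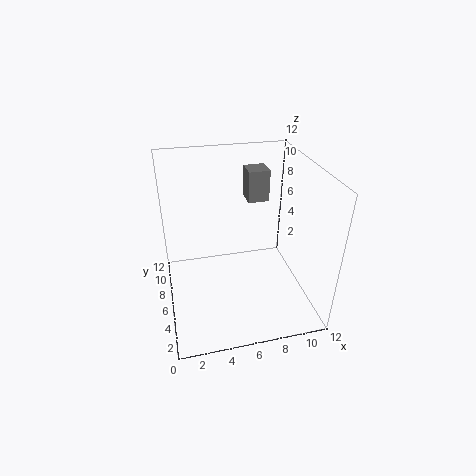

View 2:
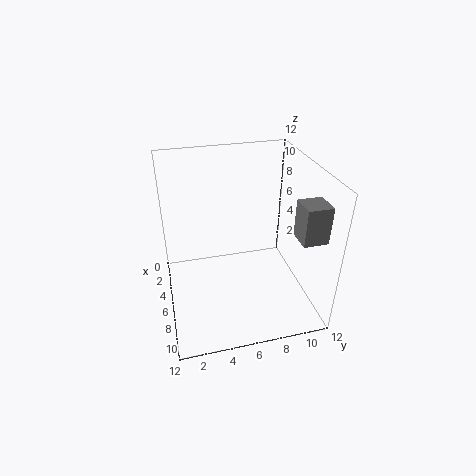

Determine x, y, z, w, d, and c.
x = 8, y = 10, z = 7, w = 2, d = 2, c = 'gray'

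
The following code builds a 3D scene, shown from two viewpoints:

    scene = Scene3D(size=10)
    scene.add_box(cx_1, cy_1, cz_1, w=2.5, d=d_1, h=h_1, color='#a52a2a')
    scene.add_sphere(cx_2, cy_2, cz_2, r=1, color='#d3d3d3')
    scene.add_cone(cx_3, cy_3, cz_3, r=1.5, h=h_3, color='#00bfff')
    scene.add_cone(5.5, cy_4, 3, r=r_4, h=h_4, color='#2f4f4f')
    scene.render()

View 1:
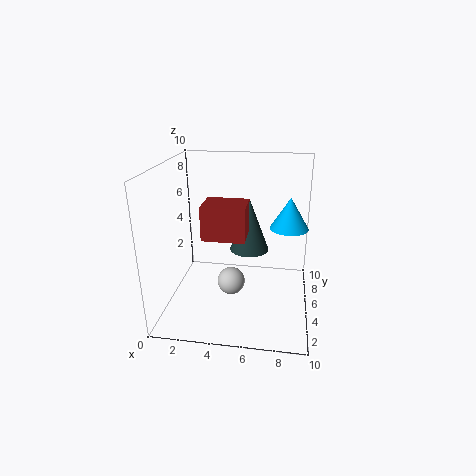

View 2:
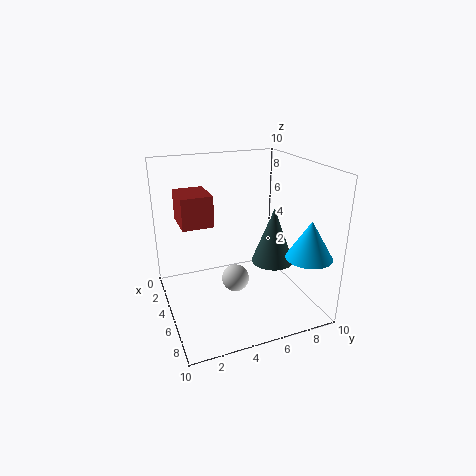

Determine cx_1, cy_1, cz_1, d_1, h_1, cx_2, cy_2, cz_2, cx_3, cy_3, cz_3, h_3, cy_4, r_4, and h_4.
cx_1 = 3.5, cy_1 = 1, cz_1 = 6.5, d_1 = 2, h_1 = 2, cx_2 = 4.5, cy_2 = 5, cz_2 = 1.5, cx_3 = 8.5, cy_3 = 8.5, cz_3 = 4.5, h_3 = 2.5, cy_4 = 7.5, r_4 = 1.5, h_4 = 4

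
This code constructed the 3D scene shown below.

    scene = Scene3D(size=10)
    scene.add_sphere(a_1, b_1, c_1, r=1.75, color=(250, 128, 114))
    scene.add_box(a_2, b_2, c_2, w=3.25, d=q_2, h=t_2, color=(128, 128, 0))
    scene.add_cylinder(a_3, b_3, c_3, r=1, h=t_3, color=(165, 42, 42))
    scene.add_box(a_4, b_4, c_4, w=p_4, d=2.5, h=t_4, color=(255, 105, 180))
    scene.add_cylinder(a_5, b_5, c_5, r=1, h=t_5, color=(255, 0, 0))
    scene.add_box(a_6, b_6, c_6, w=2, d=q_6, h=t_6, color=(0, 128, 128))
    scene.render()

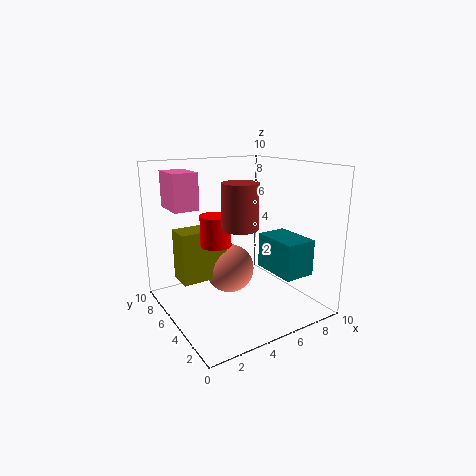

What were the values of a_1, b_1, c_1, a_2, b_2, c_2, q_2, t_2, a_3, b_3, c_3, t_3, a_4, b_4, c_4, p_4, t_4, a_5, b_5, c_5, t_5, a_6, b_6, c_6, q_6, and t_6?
a_1 = 4.75, b_1 = 5.75, c_1 = 2.5, a_2 = 1, b_2 = 5.25, c_2 = 2.25, q_2 = 1.75, t_2 = 3.5, a_3 = 2.75, b_3 = 1.25, c_3 = 7, t_3 = 2.5, a_4 = 1, b_4 = 6.25, c_4 = 7, p_4 = 1.75, t_4 = 2.5, a_5 = 3, b_5 = 4.5, c_5 = 5, t_5 = 2, a_6 = 5.5, b_6 = 0.25, c_6 = 3.5, q_6 = 3, t_6 = 2.25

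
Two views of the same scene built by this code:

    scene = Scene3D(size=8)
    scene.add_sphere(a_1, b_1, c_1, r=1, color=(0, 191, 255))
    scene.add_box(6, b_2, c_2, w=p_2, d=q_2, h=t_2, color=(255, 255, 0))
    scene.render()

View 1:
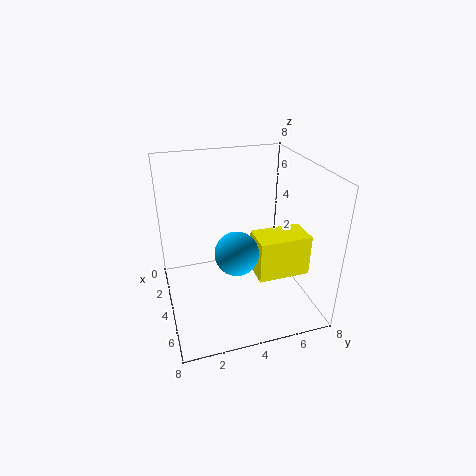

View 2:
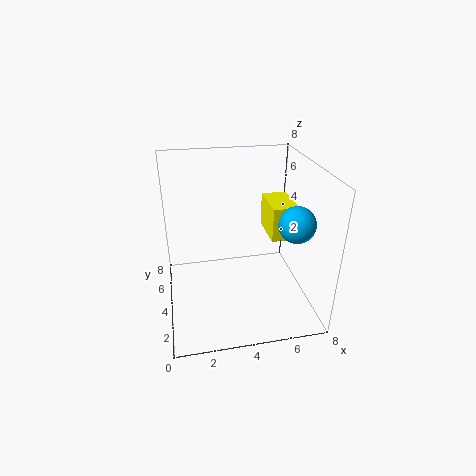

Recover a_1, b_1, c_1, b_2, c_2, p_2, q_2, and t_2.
a_1 = 7
b_1 = 3
c_1 = 5
b_2 = 4
c_2 = 3.5
p_2 = 1.5
q_2 = 2.5
t_2 = 2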